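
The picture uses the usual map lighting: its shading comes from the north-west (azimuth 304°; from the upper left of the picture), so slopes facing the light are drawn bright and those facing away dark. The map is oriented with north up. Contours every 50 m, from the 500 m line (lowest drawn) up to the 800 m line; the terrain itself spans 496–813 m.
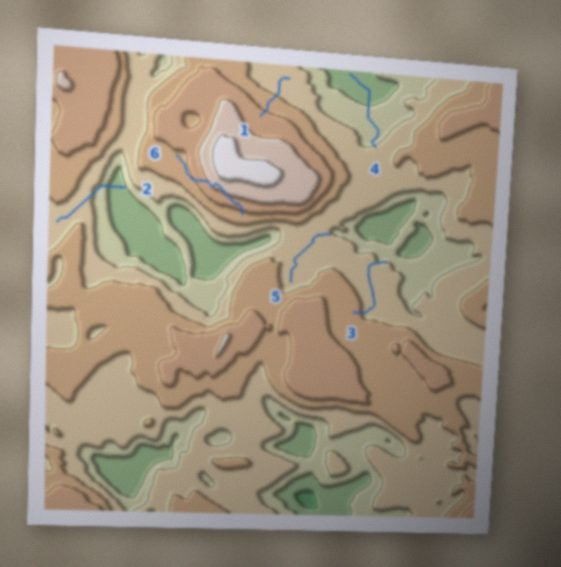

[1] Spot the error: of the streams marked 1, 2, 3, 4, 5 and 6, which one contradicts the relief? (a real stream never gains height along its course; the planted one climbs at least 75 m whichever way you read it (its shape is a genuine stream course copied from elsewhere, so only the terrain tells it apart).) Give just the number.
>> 6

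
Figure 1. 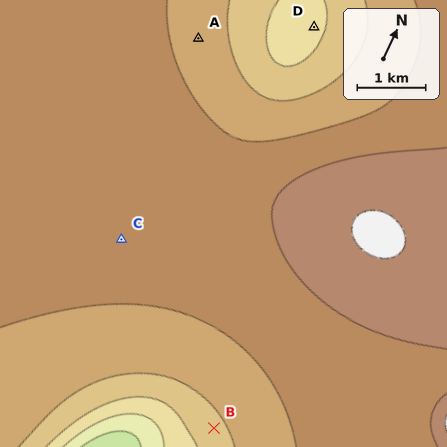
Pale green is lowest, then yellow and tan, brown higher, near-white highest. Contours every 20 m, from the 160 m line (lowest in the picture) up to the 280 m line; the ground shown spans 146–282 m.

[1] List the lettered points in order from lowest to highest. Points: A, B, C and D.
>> D B A C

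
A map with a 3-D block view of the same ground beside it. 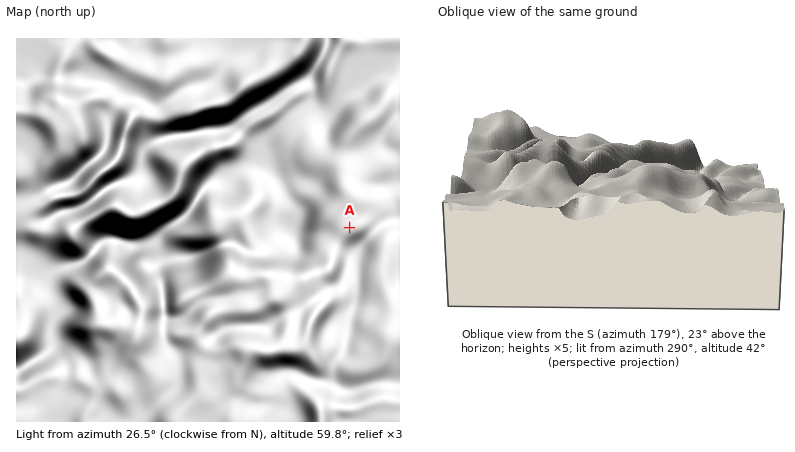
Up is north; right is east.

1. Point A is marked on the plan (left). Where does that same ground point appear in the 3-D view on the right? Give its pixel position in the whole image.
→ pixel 729 184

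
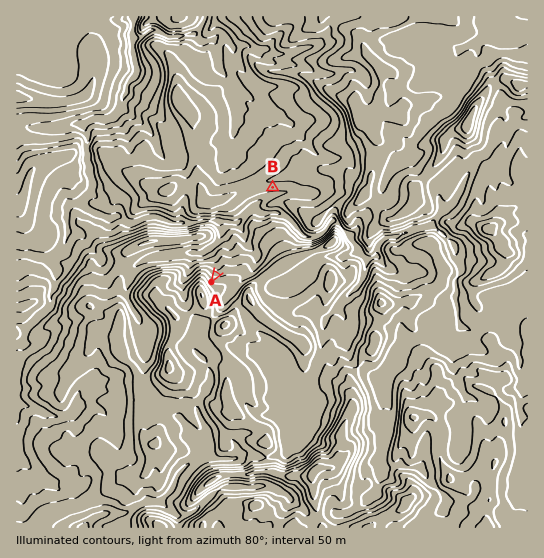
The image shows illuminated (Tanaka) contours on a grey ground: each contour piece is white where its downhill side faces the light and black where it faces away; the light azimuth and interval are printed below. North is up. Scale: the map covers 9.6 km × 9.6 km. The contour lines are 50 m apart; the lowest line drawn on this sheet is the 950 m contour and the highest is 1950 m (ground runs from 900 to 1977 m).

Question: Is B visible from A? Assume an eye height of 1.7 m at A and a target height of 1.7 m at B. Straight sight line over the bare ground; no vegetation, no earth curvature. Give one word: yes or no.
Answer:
yes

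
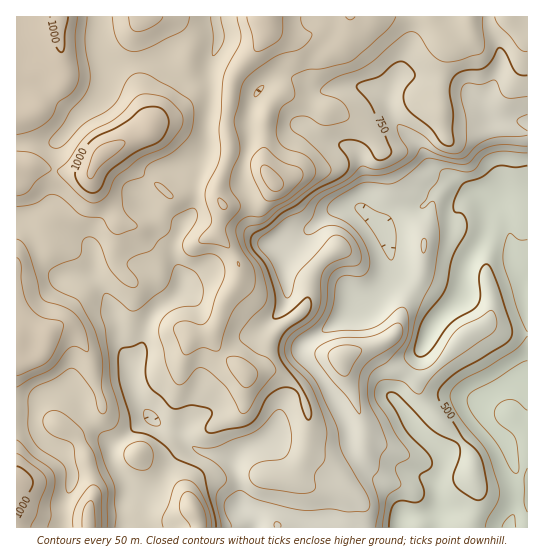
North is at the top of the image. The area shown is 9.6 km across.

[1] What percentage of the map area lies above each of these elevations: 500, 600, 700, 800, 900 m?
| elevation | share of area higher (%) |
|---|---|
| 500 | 90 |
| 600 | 78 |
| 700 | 65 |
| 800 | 45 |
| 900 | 16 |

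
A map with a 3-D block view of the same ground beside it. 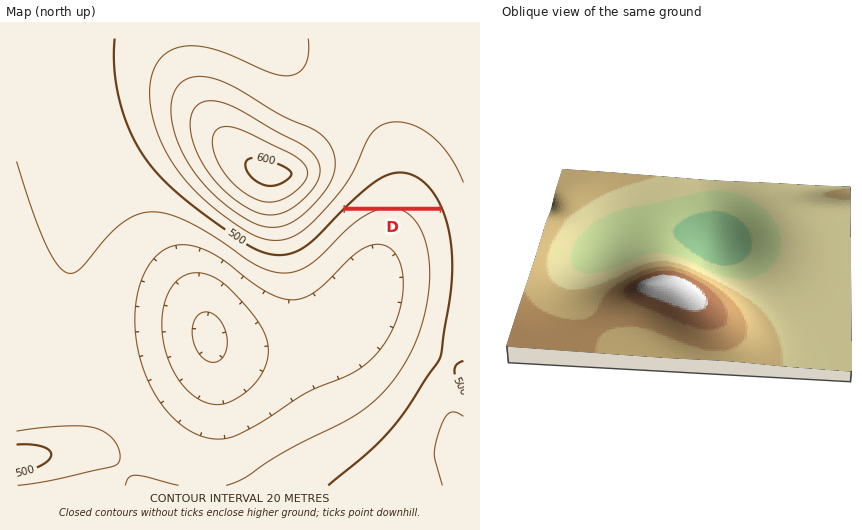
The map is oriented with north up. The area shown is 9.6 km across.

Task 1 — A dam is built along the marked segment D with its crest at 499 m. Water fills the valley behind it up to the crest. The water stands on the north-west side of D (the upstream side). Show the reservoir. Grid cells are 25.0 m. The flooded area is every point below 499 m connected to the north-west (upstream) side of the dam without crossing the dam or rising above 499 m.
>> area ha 92.1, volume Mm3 6.68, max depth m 18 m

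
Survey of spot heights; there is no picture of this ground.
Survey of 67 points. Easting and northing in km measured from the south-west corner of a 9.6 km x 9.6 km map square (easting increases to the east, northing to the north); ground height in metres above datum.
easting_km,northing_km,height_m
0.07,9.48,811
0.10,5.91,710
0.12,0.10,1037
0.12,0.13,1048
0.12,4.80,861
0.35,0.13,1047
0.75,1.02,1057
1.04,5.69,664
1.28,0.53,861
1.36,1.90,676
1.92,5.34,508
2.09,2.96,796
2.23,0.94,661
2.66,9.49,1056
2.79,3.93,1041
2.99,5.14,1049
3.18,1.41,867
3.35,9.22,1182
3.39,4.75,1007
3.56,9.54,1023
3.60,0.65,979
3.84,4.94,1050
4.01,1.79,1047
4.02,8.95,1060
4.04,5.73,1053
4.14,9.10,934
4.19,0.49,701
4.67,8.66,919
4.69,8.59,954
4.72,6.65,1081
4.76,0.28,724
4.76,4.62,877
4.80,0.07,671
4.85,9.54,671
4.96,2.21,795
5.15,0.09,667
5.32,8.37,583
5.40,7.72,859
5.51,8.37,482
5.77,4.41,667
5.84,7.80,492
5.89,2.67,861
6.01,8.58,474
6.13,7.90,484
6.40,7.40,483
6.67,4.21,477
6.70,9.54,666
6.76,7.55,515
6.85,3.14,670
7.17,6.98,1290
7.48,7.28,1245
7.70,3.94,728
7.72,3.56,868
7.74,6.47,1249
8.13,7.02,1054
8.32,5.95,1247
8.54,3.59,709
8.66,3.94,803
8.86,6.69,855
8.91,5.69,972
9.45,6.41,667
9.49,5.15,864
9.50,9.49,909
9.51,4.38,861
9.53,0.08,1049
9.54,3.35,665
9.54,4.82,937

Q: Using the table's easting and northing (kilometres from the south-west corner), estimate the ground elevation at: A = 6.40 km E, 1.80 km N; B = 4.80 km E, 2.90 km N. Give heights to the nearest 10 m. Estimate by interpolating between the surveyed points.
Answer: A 850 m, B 820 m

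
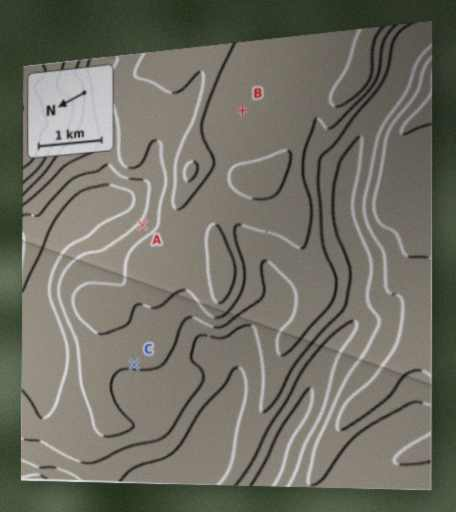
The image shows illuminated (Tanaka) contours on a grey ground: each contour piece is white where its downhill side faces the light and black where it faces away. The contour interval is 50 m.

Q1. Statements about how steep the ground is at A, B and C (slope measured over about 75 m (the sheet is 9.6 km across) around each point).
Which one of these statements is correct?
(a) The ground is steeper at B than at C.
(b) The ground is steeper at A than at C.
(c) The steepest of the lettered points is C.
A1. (b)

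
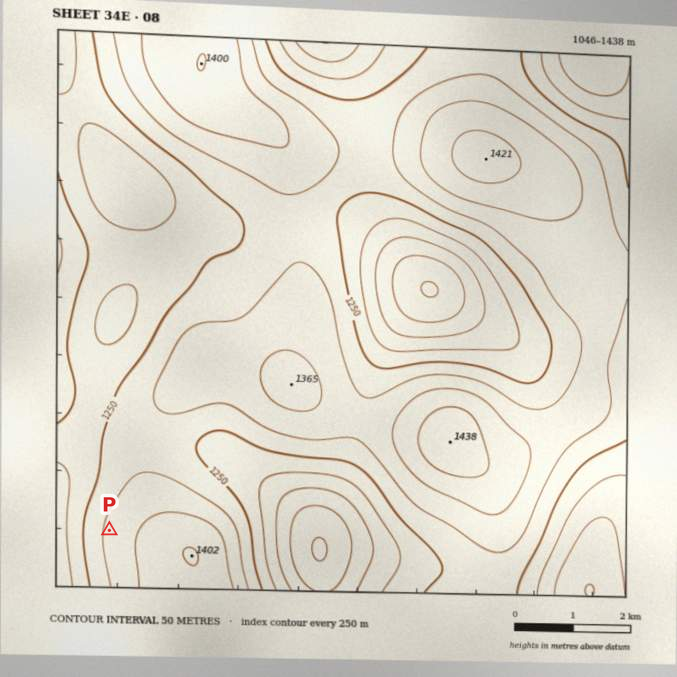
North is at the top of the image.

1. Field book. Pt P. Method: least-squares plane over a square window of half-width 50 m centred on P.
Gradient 6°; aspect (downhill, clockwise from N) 278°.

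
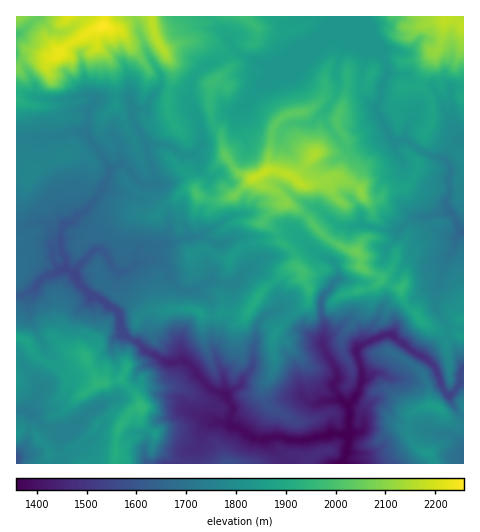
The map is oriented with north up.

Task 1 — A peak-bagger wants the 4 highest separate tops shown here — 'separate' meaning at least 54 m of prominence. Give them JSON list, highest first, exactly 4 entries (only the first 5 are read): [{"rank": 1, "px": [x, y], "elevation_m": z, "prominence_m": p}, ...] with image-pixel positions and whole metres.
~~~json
[{"rank": 1, "px": [103, 26], "elevation_m": 2258, "prominence_m": 900}, {"rank": 2, "px": [265, 172], "elevation_m": 2181, "prominence_m": 288}, {"rank": 3, "px": [356, 251], "elevation_m": 2060, "prominence_m": 63}, {"rank": 4, "px": [302, 271], "elevation_m": 1985, "prominence_m": 64}]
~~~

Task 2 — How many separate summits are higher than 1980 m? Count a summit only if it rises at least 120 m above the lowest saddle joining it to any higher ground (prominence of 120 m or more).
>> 2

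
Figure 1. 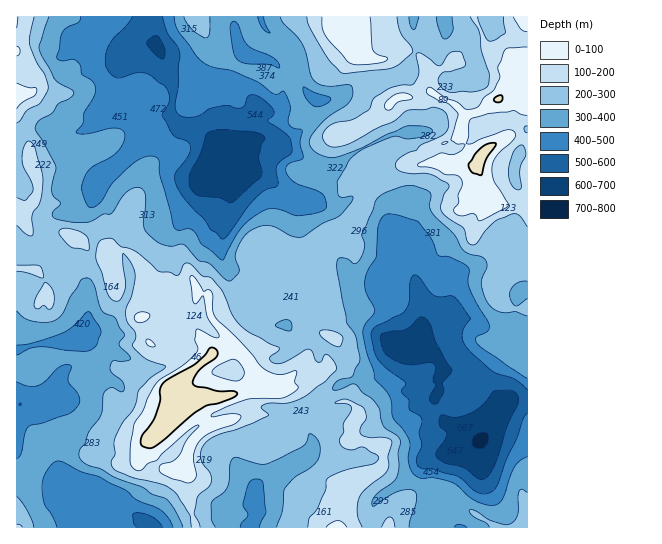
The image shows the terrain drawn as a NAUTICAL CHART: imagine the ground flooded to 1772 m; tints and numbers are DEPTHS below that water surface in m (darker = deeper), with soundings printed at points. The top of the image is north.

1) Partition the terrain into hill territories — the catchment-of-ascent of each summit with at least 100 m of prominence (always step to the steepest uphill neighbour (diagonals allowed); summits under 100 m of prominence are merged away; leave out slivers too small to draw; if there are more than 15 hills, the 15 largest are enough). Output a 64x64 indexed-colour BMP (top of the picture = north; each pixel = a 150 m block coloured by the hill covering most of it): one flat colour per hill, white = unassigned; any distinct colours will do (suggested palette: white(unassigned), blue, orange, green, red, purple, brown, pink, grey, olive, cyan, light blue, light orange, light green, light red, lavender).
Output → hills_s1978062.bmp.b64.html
<image width="64" height="64" href="data:image/bmp;base64,Qk12CAAAAAAAAHYAAAAoAAAAQAAAAEAAAAABAAQAAAAAAAAIAAATCwAAEwsAABAAAAAAAAAA////ALR3HwAOf/8ALKAsACgn1gC9Z5QAS1aMAMJ34wB/f38AIr28AM++FwDox64AeLv/AIrfmACWmP8A1bDFAKqqqqoRERERERERERERETMzMzMzMzMzMzMRERmZmZmZqqqqqhERERERERERERERMzMzMzMzMzMzMzERGZmZmZmqqqqhEREREREREREREREzMzMzMzMzMzMzMREZmZmZmaqqoRERERERERERERERETMzMzMzMzMzMzMxERmZmZmZqqqhERERERERERERERERMzMzMzMzMzMzMzEREZmZmZmqqqEREREREREREREREREzMzMzMzMzMzMzMRERGZmZmaqqoREREREREREREREREREzMzMzMzMzMzMxERERmZmZqqqhEREREREREREREREREREzMzMzMzMzMzERERGZmZmqqqEREREREREREREREREREREzMzMzMzMzMxEREZmZmaqqoRERERERERERERERERERERMzMzMzMzMzMzERmZmZqqqhEREREREREREREREREREREzMzMzMzMzMzMzGZmZmqqqERERERERERERERERERERETMzMzMzMzMzMzMRmZmaqqoRERERERERERERERERERETMzMzMzMzMzMzEREZmZqqoRERERERERERERERERERETMzMzMzMzMzMzERERmZmqqhERERERERERERERERERERMzMzMzMzMzMzEREREZmRERERERERERERERERERERERETMzMzMzMzMzMRERERGZERERERERERERERERERERERERETMzMzMzMzMRERERERERERERERERERERERERERERERERETMzMzMzMzERERERERERERERERERERERERERERERERERETMzMzMzMREREREREREREREREREREREREREREREREREREREzMzMxERERERERERERERERERERERERERERERERERERERMzMzERERERERERERERERERERERERERERERERERERERETMzERERERERQRERERERERERERERERERERERERERERERMRERERERERFEREREEREREREREREREREREREREREREREREREREREREURERERBERERERERERERERERERERERERERERERERESIRREREREERERERERERERERERERERERERERERIiEREiIhFEREREQREREREREREREREREREREREREREREiIiIiIiEURERERBERERERERERERERERERERERERERESIiIiIiIRREREREERERERERERERERERERERERERERERIiIiIiIiFEREREQRERERERERERERERERERERERERERIiIiIiIiIURERERBEREREREREREREREREREREREREREiIiIiIiIiRERERBERERERERERERERERERERERERERESIiIiIiIiJERERBERERERERERERERERERERERERERERIiIiIiIiIkRERBERERERERERERERERERERERERERERIiIiIiIiIiRERBEREREREREREREREREREREREREREREiIiIiIiIiJEREERERERERERERERERERERERERERERESIiIiIiIiIkREERERERERERERERERERERERERERERESIiIiIiIiIiREQRERERERERERERERERERERERESIiIhEiIiIiIiIiJERBERERERERERERERERERERERESIiIiERIiIiIiIiIkREREQRERERERERERERERERERERIiIiIRESIiIiIiIiREREREERERERERERERERERERESIiIiIhERIiIiIiIiJERERERBERERERERERERERERESIiIiIiIRIiIiIiIiIkREREREERERERERERERERERERIiIiIiIiIiIiIiIiIiREREREQRERERERERERERERERESIiIiIiIiIiIiIiIiJEREREREERERERERERERERERERIiIiIiIiIiIiIiIiIkREREREERERERERERERERERERIiIiIiIiIiIiIiIiIiREREREQRERERERERERERERESIiIiIiIiIiIiIiIiIiJERERERBEREREREREREREREiIiIiIiIiIiIiJiIiIiIkRERERBERERERERERgRERERIiIiIiIiIiIiImZiIiIiRERVVUERERERERERGIERERESIiIiIiIiIiImZmYiIiJVVVVVVRERERERERGIgREREREiIiIiIiIiJmZmZmYiJlVVVVVVVREREREREYgRERERERIiIiIiIiImZmZmZmZmVVVVVVVVUREREREYiIEREREREiIiIiIiIiZmZmZmZmZVVVVVVVVRERERiIiIgRERERERIiIiIiIiJmZmZmZmZlVVVVVVVVERERGIiIiBEREREXd3ciIiIiJmZmZmZmZmVVVVVVVVUREREYiIiIERERERd3d3ciIiImZmZmZmZmZVVVVVVVVREREYiIiIgRERERd3d3d3d3ImZmYiImZmZlVVVVVVVVERERiIiIiBERERF3d3d3d3d3ZmYiIiZmZmVVVVVVVVURERiIiIiIgREREXd3d3d3d3dmZiIiJmZmZVVVVVVVVVERGIiIiIiBERERd3d3d3d3d3ZmIiJmZmZlVVVVVVVVVVWIiIiIiIERERd3d3d3d3d3dmYiImZmZmVVVVVVVVVVVYiIiIiIgREXd3d3d3d3d3d2ZiIiZmZiJVVVVVVVVVVViIiIiIgREXd3d3d3d3d3d3ZmYiImYiIlVVVVVVVVVVWIiIiIiBERd3d3d3d3d3d3dmZiIiIiIi"/>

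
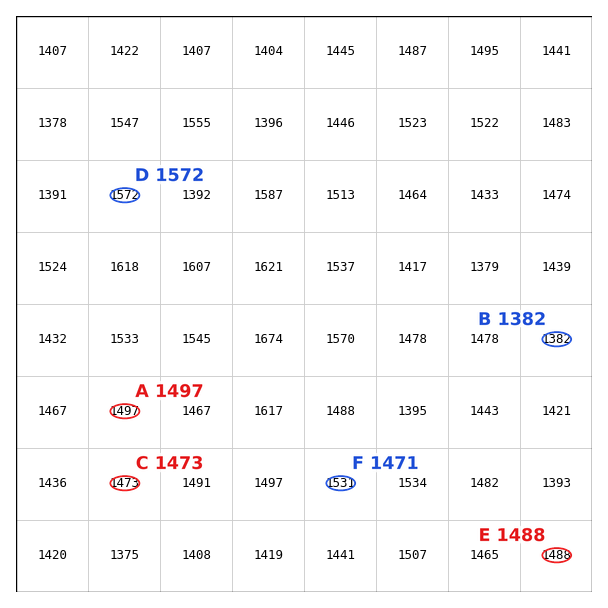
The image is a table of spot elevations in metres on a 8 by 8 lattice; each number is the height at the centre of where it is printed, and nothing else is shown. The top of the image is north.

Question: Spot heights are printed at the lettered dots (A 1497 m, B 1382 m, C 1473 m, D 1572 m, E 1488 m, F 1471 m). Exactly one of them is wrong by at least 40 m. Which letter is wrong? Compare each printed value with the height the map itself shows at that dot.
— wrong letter F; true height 1531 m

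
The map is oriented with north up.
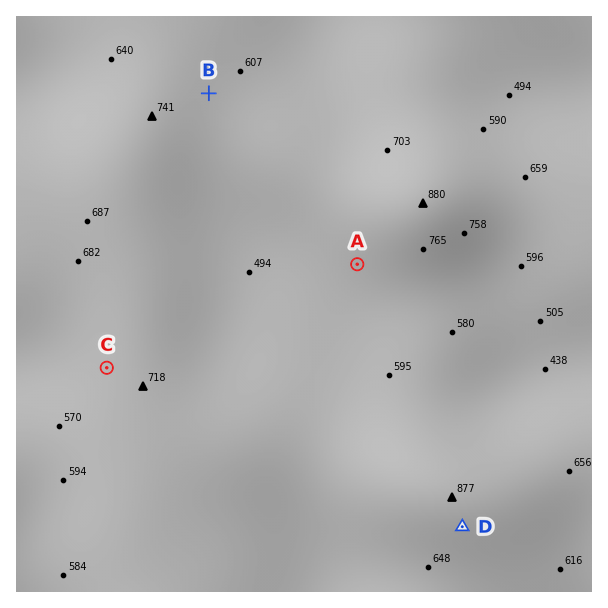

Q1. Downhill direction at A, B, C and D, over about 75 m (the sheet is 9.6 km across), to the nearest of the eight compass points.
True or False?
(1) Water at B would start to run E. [True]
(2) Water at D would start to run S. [True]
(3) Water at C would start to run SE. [False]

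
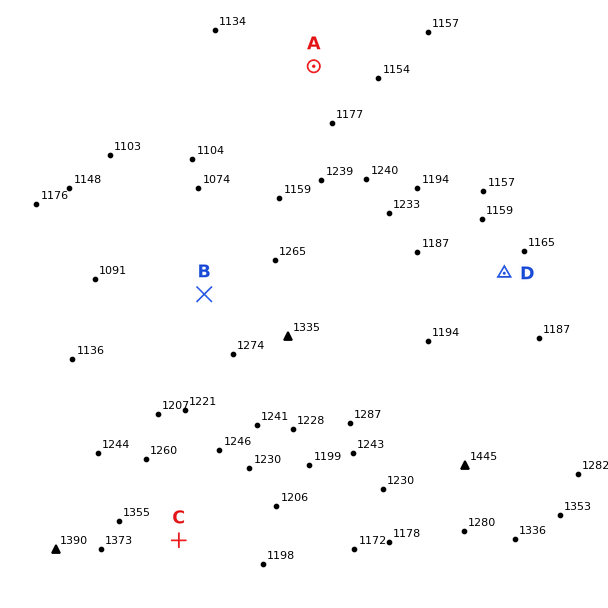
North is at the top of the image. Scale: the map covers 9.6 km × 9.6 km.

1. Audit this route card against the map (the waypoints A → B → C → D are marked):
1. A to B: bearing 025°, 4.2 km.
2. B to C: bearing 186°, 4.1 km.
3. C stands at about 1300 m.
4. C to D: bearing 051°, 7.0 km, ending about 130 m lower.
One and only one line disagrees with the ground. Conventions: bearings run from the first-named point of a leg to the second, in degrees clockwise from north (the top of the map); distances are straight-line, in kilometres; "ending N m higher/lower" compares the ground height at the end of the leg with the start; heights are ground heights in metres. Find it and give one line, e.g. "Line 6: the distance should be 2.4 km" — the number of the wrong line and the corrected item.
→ Line 1: the bearing should be 206°.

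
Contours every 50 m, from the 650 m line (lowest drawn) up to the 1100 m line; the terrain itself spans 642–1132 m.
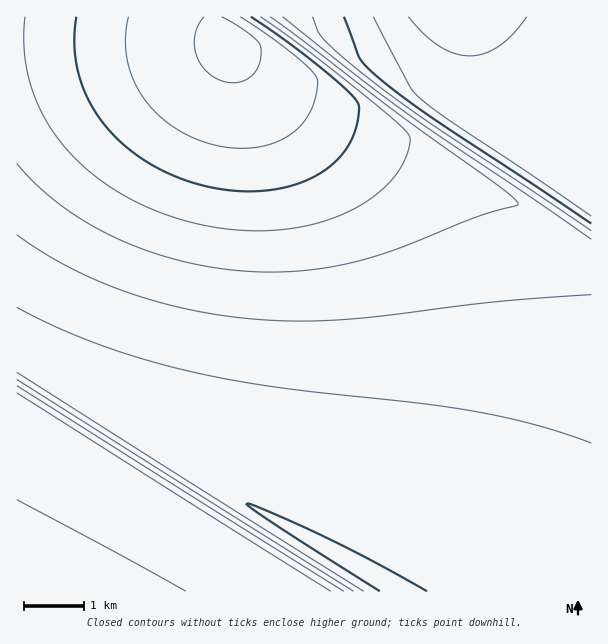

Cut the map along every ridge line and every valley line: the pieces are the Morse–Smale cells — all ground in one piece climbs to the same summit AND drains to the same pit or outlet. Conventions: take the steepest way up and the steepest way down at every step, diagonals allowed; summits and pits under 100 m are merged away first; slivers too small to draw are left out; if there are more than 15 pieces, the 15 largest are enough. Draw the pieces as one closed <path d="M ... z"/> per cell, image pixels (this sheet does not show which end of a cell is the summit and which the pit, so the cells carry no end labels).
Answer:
<path d="M77 37l-61 1 0 322 340 210 33 22 202 0 1-341-109-67-36-20-27-10-66-20-51-24-45-31-22-22-8-13-33-4z"/><path d="M591 16l-574 0-1 20 179 4 33 4 8 13 22 22 45 31 51 24 66 20 27 10 36 20 108 66z"/><path d="M17 404l0 188 297-1z"/><path d="M17 361l-1 43 2 2 297 186 73-1-76-49z"/>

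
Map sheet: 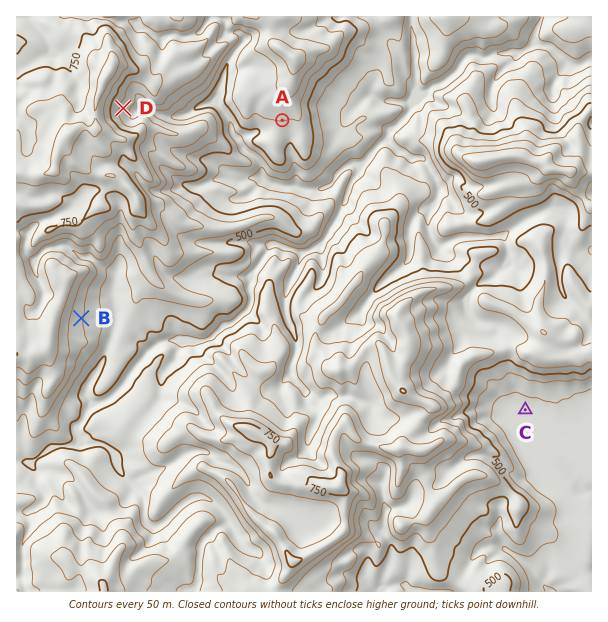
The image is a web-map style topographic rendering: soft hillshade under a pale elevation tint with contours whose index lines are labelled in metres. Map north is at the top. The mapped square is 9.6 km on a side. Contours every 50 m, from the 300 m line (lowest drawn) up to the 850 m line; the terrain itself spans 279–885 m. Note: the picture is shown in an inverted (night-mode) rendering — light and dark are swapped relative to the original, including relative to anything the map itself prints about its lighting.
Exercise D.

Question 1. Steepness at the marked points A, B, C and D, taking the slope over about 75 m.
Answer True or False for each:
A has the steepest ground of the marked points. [False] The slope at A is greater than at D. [False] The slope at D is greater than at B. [True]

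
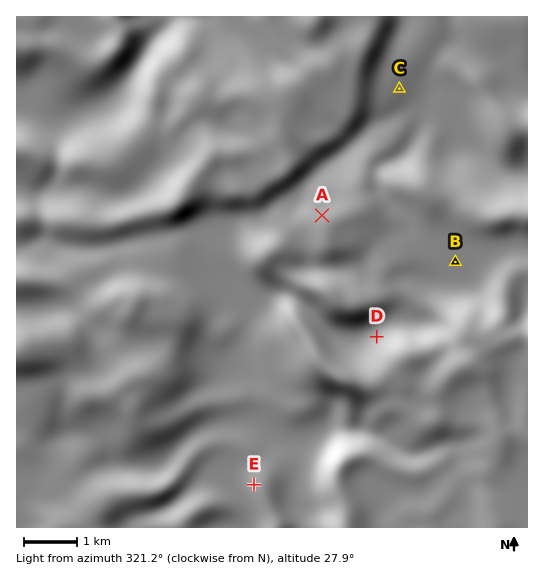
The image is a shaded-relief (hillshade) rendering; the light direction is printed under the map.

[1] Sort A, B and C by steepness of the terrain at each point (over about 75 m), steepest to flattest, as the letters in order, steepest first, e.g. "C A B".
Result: A C B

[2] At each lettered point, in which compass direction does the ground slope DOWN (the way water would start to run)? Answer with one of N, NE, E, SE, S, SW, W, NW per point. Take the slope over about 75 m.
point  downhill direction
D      NW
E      W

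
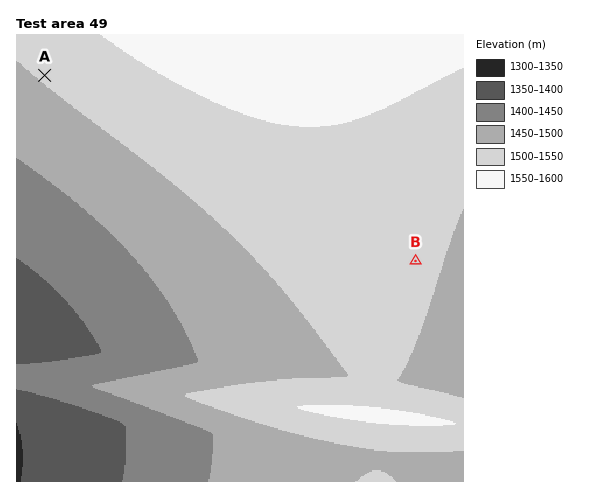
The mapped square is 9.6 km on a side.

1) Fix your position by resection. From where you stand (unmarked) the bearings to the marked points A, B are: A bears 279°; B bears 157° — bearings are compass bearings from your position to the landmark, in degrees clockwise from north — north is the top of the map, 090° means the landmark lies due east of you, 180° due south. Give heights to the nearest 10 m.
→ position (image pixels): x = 358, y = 125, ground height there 1550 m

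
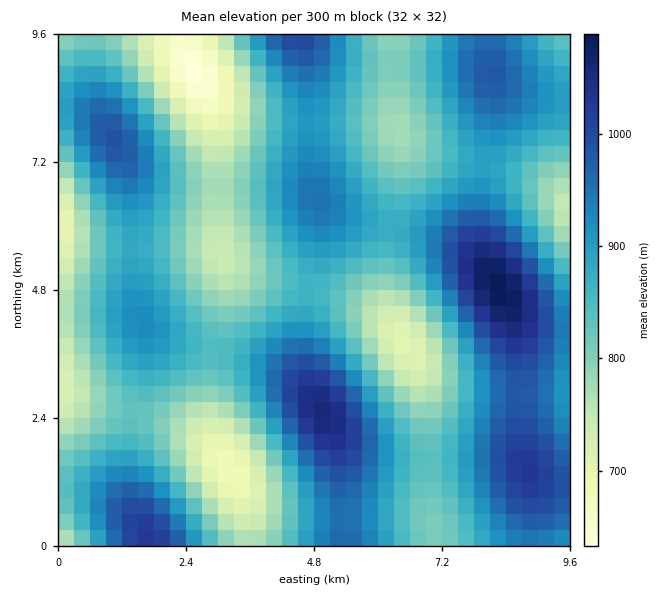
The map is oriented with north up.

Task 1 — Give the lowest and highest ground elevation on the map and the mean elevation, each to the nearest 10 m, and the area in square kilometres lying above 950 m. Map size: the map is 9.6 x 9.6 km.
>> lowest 630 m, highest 1090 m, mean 870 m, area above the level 18.1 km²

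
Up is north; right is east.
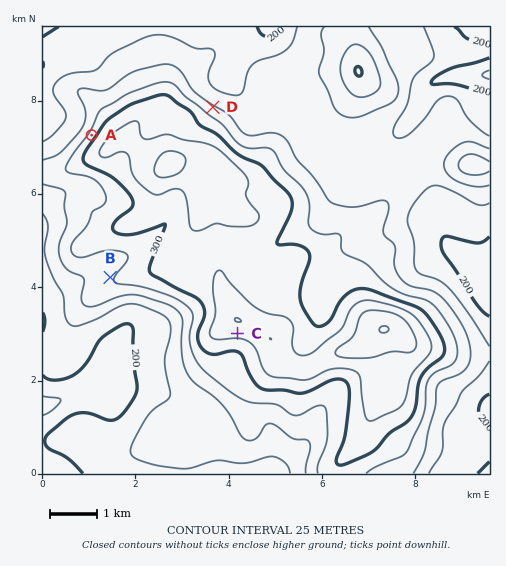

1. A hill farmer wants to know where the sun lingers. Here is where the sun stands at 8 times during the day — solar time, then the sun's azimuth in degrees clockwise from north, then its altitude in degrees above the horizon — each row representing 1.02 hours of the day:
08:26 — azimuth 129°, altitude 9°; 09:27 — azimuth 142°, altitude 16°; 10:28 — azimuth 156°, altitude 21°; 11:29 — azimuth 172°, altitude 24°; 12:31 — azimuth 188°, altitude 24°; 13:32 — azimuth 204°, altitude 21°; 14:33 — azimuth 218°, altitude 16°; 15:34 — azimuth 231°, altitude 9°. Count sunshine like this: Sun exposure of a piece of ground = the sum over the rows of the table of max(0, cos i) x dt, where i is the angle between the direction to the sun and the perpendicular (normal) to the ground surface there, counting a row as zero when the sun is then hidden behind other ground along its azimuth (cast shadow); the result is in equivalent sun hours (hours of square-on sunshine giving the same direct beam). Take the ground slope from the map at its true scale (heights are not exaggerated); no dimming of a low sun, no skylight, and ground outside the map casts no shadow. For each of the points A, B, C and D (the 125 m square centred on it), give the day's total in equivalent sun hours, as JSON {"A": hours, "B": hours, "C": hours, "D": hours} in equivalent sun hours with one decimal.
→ {"A": 1.9, "B": 2.3, "C": 3.0, "D": 1.8}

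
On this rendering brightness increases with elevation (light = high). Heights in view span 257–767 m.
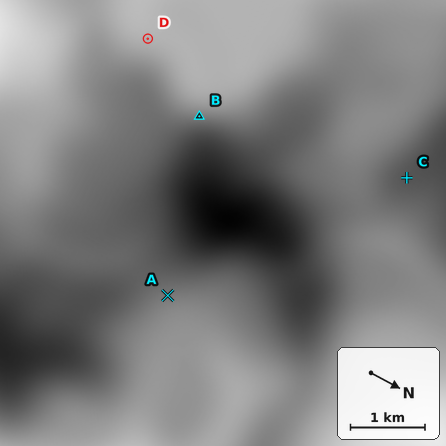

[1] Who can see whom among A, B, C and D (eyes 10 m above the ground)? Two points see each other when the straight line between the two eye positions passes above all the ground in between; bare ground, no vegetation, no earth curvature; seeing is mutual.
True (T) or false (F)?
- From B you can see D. F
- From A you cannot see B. F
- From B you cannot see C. T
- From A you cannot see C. T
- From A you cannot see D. F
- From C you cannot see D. T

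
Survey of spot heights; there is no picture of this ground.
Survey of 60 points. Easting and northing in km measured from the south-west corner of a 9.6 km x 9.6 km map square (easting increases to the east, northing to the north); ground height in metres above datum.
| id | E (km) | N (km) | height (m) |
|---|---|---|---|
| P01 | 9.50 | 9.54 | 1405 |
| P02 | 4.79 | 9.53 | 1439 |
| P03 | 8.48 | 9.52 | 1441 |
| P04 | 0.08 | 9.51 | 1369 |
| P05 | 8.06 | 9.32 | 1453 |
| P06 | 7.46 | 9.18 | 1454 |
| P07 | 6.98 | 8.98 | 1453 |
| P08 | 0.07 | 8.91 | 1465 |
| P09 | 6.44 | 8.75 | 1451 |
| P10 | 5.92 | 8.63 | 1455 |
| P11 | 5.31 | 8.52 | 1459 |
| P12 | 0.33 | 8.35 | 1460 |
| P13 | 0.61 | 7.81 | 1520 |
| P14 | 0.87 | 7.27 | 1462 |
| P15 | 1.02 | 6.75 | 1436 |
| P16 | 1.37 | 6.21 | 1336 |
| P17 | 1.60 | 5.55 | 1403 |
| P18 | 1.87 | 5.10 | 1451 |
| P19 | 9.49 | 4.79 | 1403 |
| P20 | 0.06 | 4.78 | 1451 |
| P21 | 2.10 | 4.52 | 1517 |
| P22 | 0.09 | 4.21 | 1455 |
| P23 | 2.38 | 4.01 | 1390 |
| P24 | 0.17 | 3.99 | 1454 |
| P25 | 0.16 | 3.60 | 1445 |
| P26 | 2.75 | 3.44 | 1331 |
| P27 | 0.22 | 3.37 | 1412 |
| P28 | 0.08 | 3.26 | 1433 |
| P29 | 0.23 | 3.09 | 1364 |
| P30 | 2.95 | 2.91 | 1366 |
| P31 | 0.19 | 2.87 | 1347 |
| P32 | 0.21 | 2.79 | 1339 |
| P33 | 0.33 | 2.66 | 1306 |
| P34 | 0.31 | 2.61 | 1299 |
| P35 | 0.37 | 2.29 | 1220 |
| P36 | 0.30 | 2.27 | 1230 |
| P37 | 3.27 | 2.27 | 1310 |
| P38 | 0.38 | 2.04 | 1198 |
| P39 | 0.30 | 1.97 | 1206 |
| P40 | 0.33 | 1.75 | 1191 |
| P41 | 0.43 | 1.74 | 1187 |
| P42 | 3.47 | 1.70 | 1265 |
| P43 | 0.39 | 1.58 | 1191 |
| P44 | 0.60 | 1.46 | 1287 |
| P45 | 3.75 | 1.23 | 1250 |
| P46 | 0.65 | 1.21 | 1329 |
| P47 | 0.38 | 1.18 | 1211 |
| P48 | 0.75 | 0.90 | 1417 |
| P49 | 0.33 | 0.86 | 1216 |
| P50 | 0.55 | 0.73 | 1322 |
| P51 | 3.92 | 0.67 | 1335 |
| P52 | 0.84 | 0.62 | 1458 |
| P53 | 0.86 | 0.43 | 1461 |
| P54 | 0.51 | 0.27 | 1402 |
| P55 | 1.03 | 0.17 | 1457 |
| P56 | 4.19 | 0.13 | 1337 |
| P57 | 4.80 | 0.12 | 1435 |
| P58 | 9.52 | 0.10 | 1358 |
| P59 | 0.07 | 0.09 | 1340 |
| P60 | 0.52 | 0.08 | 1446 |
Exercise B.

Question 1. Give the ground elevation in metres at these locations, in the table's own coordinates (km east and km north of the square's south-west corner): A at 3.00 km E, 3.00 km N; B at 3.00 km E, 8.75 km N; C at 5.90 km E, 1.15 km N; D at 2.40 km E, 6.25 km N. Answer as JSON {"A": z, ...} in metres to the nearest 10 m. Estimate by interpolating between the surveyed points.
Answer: {"A": 1360, "B": 1360, "C": 1330, "D": 1340}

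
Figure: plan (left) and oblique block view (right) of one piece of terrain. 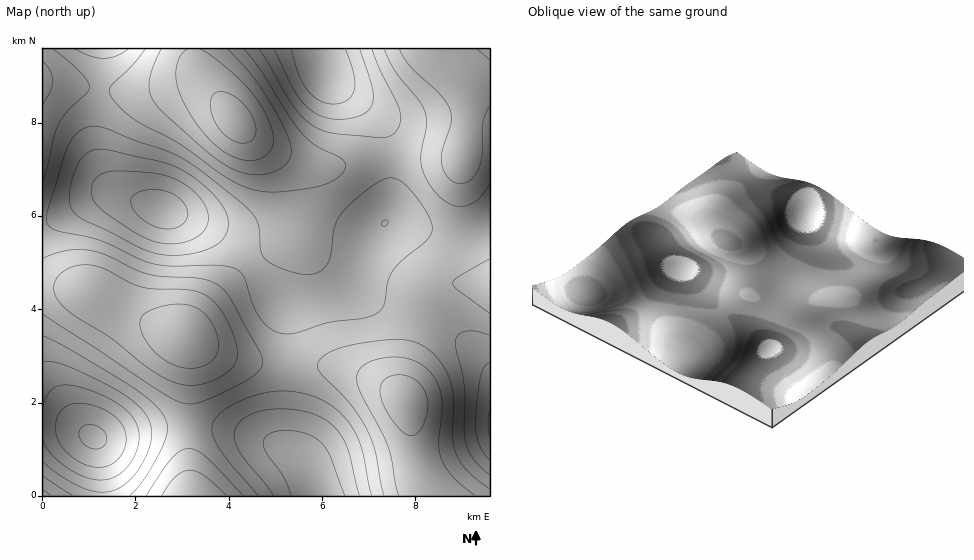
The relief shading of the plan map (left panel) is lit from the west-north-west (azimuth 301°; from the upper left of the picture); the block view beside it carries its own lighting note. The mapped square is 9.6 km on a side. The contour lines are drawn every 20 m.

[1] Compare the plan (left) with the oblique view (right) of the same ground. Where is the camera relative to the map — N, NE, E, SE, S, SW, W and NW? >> SE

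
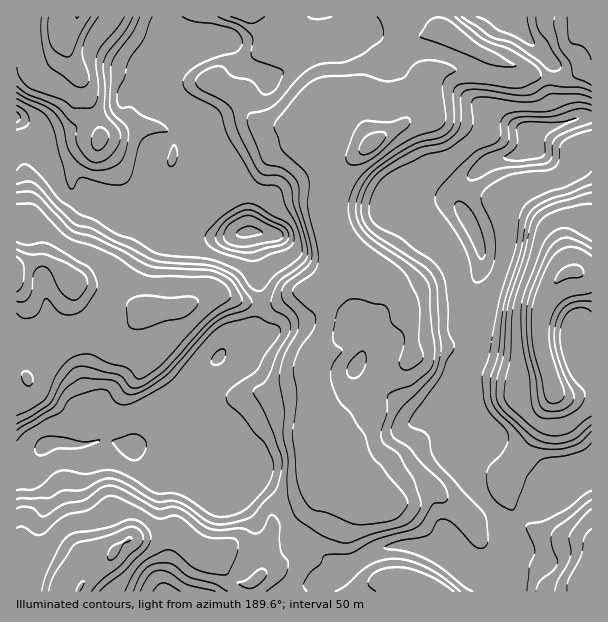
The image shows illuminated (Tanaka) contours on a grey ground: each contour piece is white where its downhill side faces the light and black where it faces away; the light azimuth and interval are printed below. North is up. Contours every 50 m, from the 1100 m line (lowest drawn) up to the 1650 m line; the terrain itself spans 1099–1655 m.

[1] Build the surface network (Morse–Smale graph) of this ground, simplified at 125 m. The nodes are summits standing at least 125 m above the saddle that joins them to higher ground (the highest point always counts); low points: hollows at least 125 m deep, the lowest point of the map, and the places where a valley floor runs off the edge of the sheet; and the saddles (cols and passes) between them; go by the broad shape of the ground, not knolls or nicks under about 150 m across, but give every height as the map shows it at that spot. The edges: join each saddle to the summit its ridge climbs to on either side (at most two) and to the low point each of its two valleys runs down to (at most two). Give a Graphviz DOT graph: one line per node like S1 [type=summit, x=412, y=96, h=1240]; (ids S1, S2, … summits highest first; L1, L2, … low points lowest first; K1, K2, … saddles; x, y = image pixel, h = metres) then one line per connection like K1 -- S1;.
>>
graph terrain {
  S1 [type=summit, x=248, y=233, h=1655];
  S2 [type=summit, x=531, y=135, h=1630];
  S3 [type=summit, x=165, y=591, h=1464];
  L1 [type=low, x=570, y=272, h=1099];
  L2 [type=low, x=17, y=275, h=1114];
  L3 [type=low, x=114, y=552, h=1144];
  L4 [type=low, x=77, y=17, h=1150];
  L5 [type=low, x=371, y=144, h=1166];
  L6 [type=low, x=588, y=569, h=1284];
  K1 [type=saddle, x=69, y=201, h=1455];
  K2 [type=saddle, x=516, y=516, h=1452];
  K3 [type=saddle, x=261, y=305, h=1423];
  K4 [type=saddle, x=287, y=518, h=1362];
  K5 [type=saddle, x=459, y=59, h=1312];
  K6 [type=saddle, x=231, y=579, h=1302];
  K1 -- S1;
  K1 -- L2;
  K1 -- L4;
  K2 -- S2;
  K2 -- L1;
  K2 -- L6;
  K3 -- S1;
  K3 -- L2;
  K3 -- L5;
  K4 -- S1;
  K4 -- S2;
  K4 -- L3;
  K4 -- L5;
  K5 -- S1;
  K5 -- S2;
  K5 -- L5;
  K6 -- S1;
  K6 -- S3;
  K6 -- L3;
}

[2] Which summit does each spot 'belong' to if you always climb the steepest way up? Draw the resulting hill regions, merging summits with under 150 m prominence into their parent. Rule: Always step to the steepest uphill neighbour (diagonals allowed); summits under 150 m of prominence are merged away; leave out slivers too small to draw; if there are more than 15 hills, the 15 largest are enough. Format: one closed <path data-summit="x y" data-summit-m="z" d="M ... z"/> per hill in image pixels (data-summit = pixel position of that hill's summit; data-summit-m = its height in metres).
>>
<path data-summit="248 231" data-summit-m="1655" d="M437 16l-421 1 1 575 60 0 9-16 21-16 18-19 6-3 33-6 13 0 21 18 14 4 18 24 9 5 10 1 10-6 3-6-2-20 8-12 4-15 30-15 12-12 5-7-3-56 17-8 27-20 20-41 10-4 14 0 5-3 1-5 0-25-6-18 2-6-4-14-13-17-29-20-11-11-9-15-4-24 2-22 12-21 27-22 27-15 17-16 3-7 0-24 4-4 9-3 31 0 6-7 4-12-34-20-5-7z"/><path data-summit="531 134" data-summit-m="1630" d="M591 16l-153 0 1 8 5 7 34 20-4 12-6 7-31 0-9 3-4 4 0 24-3 7-17 16-18 9-30 23-12 14-6 12-2 22 4 24 9 15 11 11 29 20 9 11 6 14 0 12 6 18 0 25-1 5-5 3-14 0-10 4-20 41-27 20-17 8 3 56-5 7-12 12-30 15-4 15-8 12 2 20-3 6-9 7 1 7 331-1 1-12 9-12 0-178-19 7-10 0-10-7-11-35-2-30 6-25 15-23 9-5 8 0 4 3 10-1z"/><path data-summit="167 591" data-summit-m="1464" d="M177 532l-22 2-30 7-18 19-21 16-8 15 172 0-1-7-6 0-12-6-19-24-14-4z"/>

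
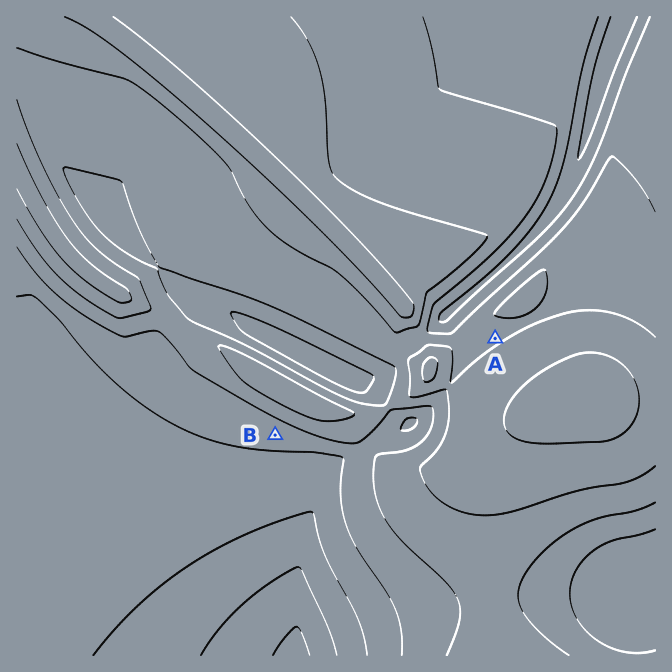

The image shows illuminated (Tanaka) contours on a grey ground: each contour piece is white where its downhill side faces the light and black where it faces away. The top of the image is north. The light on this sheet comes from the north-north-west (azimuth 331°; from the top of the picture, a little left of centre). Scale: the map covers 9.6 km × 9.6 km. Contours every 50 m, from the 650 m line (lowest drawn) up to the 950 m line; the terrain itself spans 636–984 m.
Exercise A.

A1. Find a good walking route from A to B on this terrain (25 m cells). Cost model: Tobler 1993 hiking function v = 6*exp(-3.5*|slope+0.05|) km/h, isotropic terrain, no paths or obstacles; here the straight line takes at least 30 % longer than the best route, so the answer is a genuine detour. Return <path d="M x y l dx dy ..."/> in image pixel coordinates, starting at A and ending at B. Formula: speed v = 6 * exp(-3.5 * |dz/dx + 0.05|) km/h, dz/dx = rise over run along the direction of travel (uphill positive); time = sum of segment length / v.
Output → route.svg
<path d="M495 338l-50 50-37 19-16 0-7 3-7 7-36 18-67 0"/>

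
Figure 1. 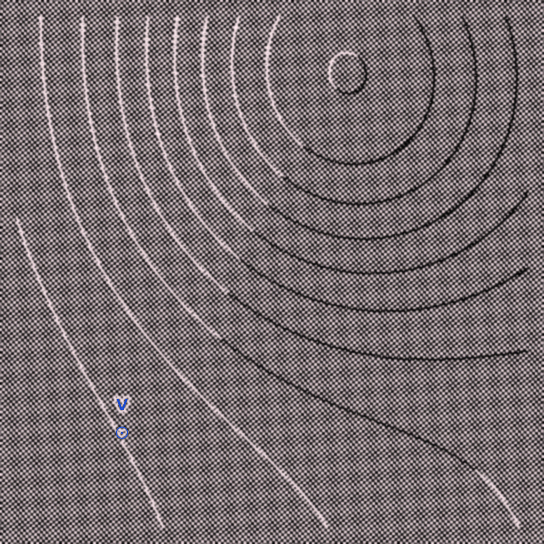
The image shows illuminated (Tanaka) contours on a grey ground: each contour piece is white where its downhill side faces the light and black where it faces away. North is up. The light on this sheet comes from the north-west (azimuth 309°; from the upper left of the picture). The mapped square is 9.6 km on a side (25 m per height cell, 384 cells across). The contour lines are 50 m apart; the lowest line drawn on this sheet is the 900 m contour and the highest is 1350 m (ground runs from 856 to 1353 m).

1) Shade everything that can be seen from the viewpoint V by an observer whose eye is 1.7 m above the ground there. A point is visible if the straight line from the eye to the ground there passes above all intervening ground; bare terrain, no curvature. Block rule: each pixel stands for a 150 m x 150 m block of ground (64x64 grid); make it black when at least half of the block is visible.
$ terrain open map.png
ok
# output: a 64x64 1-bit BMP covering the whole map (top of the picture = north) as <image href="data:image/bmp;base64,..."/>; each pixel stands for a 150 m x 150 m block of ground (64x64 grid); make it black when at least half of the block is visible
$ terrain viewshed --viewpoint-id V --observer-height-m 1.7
<image width="64" height="64" href="data:image/bmp;base64,Qk0+AgAAAAAAAD4AAAAoAAAAQAAAAEAAAAABAAEAAAAAAAACAAATCwAAEwsAAAIAAAAAAAAA////AAAAAAD////4AAAAAP///+AAAAAA////wAAAAAD///+AAAAAAP///wAAAAAA///+AAAAAAD///wAAAAAAP///AAAAAAA///+AAAAAAD///8AAAAAAP///8AAAAAA////8AAAAAD////8AAAAAP////8AAAAA/////4AAAAD/////4AAAAP/////wAAAA//////gAAAD//////AAAAIP////+AAAAAf////8AAAAB/////wAAAAH/////gAAAAf////+AAAAB/////8AAAAH/////wAAAAf/////gAAAB/////+AAAAH/////4AAAAf/////gAAAB/////+AAAAH/////4AAAAf/////gAAAB/////+AAAAH/////4AAAAP/////gAAAA/////+AAAAD/////4AAAAH/////AAAAAf////8AAAAB/////wAAAAD////+AAAAAP////4AAAAAf////AAAAAA////4AAAAAD////gAAAAAH///8AAAAAAP///gAAAAAAf//4AAAAAAAf//AAAAAAAA//wAAAAAAAAf8AAAAAAAAAAAAAAAAAAAAAAAAAAAAAAAAAAAAAAAAAAAAAAAAAAAAAAAAAAAAAAAAAAAAAAAAAAAAAAAAAAAAAAAAAAAAAAAAAAAAAAAAAAAAAAAAAAAAAAAAAAAAAAAAAAAAAA=="/>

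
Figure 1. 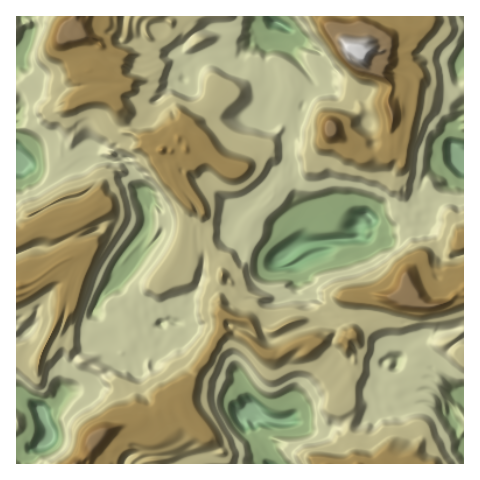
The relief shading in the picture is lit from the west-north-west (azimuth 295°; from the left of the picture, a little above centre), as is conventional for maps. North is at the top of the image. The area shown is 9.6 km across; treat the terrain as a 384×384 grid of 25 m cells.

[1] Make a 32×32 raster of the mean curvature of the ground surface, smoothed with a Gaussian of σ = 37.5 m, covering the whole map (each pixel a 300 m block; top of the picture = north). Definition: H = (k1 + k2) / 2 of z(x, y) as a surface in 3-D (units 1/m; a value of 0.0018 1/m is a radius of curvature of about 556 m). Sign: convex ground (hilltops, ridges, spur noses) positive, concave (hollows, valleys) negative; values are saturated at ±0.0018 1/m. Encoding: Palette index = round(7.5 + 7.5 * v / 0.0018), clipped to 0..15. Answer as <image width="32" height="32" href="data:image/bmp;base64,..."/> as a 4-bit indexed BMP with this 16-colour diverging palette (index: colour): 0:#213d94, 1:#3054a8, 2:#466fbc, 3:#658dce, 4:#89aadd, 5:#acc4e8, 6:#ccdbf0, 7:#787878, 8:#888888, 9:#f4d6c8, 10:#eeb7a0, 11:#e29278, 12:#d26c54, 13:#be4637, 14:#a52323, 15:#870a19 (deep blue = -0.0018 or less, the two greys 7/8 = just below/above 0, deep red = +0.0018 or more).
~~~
<image width="32" height="32" href="data:image/bmp;base64,Qk12AgAAAAAAAHYAAAAoAAAAIAAAACAAAAABAAQAAAAAAAACAAATCwAAEwsAABAAAAAAAAAAlD0hAKhUMAC8b0YAzo1lAN2qiQDoxKwA8NvMAHh4eACIiIgAyNb0AKC37gB4kuIAVGzSADdGvgAjI6UAGQqHADh2qFdJlUXMhmr+Vqmp1pWAA69nmpiNuWechpdDpol1rAi994eInaZLdBgaVtutgZNbWKmIiKlwMGNX2mUyeCpwc6GFuJi2GRdWJsiWd3qFH4B2apa813Naw4aodoiHgr4rZ6cFdddxTJlriOOYh4d/YqlXd0xfQYv1pGXDY4cup7xneHhzasW7Ts8vdHh2+AXTWIeIeCP1hsMnW7p5MAW1fWOYeGY5/eV7yHQzI3d1glvg2oRFKvBrJ1WLqu7+7L0a1waO6jlHt7uXzsxrwmh4mMVTeqjR5rA2WHlWnYepq6iNYii4lnyDFldSVY2bIVA3roZDbIiUpoJkaZUF20+ruGS3ZWp5V41KioY6OyF9i5iae5DHK1eLNoeJIIp1p3momfpBOOxjaMU0eIV1d2RmbHypAI3SiGSJu2dmrzp3Y5RZp3b4YG6YV3lIaVlYaRLIYzNJl6rM6VWXVsq/RLFkx1WZq5eJkljSuXqGnEaQeUeVx5yojTu4lmX3tZfVa7TXaEkhi+OSNnc7+zDmtWJJj6V/V2pomUd4PJN59clnkqOZiVhHCoyXeHQKYZXVW9WGp4qnhlznV3iHVkjFqnQJaYh6COR1N4msSQn3tNhgGuYknHdwk3l1cpFv+sKGNxLP65NZi39qR7gIylf0p8mln9OGhViyNokAa/fXJ46a"/>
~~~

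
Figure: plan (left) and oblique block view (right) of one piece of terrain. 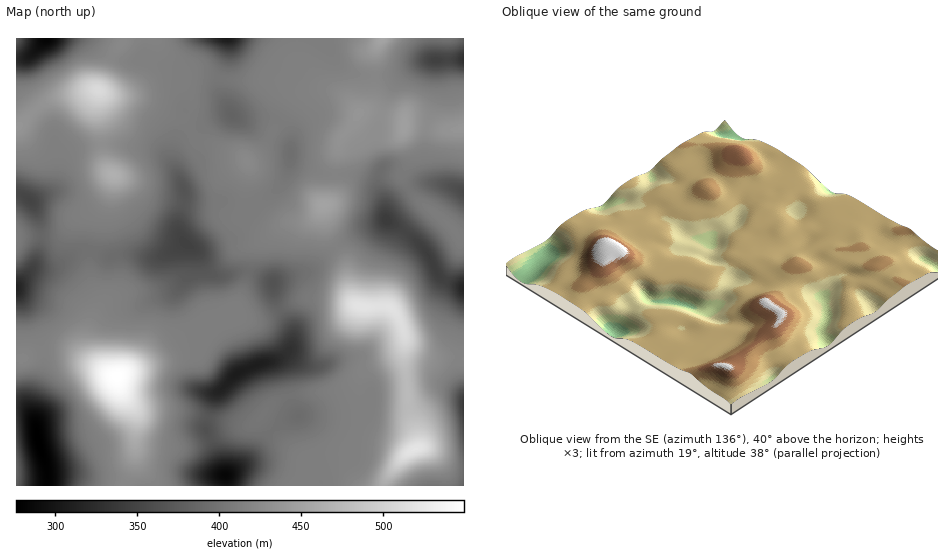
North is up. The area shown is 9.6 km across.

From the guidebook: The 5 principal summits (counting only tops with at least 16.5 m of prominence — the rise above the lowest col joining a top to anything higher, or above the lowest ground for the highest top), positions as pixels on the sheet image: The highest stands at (117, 376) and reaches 549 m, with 273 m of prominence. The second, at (414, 449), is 521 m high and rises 123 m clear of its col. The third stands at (362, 307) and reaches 519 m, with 45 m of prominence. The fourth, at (98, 90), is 510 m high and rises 102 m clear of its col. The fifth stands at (113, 175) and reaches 464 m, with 36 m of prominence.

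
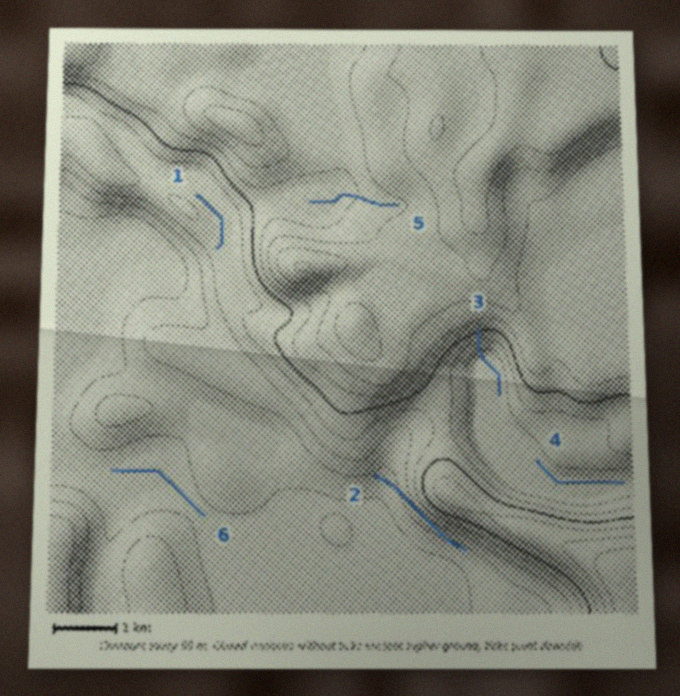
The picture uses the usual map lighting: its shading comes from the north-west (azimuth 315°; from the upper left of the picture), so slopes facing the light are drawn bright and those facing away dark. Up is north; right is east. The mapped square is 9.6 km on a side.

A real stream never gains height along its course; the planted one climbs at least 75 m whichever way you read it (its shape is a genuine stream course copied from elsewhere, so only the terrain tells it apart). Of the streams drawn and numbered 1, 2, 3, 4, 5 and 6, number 2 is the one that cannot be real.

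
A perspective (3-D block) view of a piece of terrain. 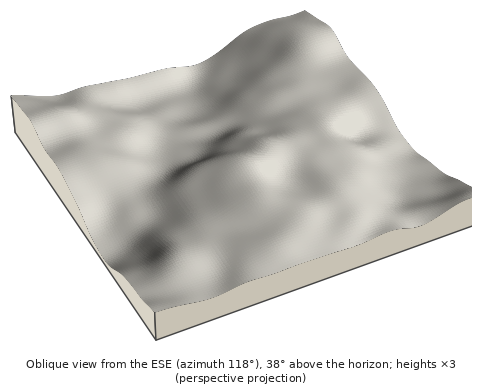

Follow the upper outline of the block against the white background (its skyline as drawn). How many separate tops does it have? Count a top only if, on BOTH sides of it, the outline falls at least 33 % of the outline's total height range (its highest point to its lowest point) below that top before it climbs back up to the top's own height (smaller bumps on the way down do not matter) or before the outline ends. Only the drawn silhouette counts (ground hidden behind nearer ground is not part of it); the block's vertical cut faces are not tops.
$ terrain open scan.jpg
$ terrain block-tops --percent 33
1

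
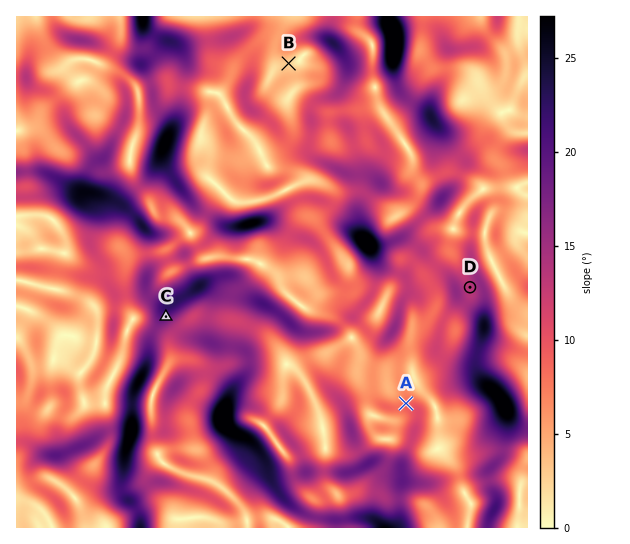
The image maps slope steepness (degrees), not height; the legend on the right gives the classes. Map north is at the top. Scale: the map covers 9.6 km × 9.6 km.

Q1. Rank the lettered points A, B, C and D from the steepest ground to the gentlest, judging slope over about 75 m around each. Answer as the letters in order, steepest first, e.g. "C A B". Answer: C D A B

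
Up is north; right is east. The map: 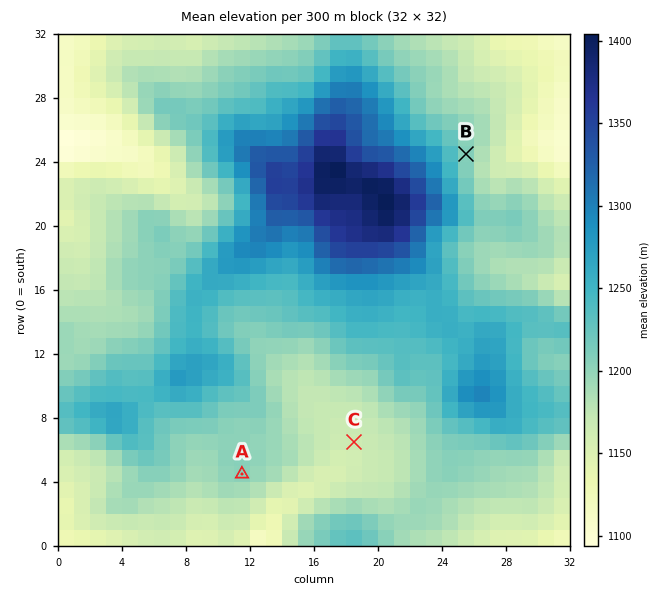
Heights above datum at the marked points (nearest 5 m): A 1205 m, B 1205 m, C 1165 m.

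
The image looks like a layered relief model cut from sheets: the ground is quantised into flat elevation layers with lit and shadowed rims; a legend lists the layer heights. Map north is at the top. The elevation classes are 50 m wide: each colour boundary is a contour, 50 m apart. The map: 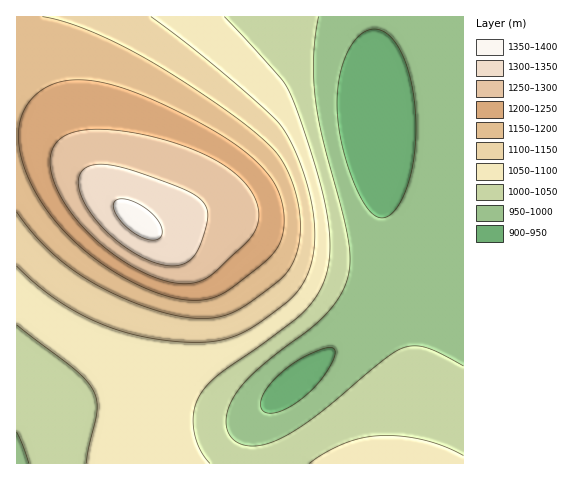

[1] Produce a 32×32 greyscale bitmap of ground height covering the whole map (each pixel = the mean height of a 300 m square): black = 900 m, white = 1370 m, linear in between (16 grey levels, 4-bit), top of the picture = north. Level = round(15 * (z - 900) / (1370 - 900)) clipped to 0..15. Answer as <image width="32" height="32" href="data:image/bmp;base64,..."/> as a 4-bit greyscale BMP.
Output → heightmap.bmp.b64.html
<image width="32" height="32" href="data:image/bmp;base64,Qk12AgAAAAAAAHYAAAAoAAAAIAAAACAAAAABAAQAAAAAAAACAAATCwAAEwsAABAAAAAAAAAAAAAAABEREQAiIiIAMzMzAERERABVVVUAZmZmAHd3dwCIiIgAmZmZAKqqqgC7u7sAzMzMAN3d3QDu7u4A////ADNEVVZmZlVERERVVVVVVVUzREVWZmZUQzM0RFVVVVVVNERFVWZlVEMiIzREVVVVRDRERVVVVVRDIiIzREREREREREVVVVVVQyIRIjRERERERERVVVVVVUQyERIjNERERERFVVVVZVVUQyERIjNEQzNEVVVWZmZmVUQyISIjMzMzRVVWZmZmZmZVQyIiIzMzM1VWZmZ3d3d3ZlQzIiIzMzNVZmd3d4iIiHdlRDIiIzMzVmZ3eIiZmZmHdlQzIiMzM2Z3eImaq7qpmIdlQzIjMzNneIiaq8zLuqmIdkMyIjMzd4iZq83d3LuqmHZUMiIzM3iJmrze7t3LuqmGVDIiMzOImqze7+7dzLuphlMiIiMziZq97v/u3dzLqYZDIiIjM4mrze7u7d3cy6l2QyESIjOavN3u7d3dzLupdUIhESIzmrzd3d3czMu6mHUyEREiM6q8zd3MzMy7qZdkMhERIjOqvMzMzMu7qpmHZDEQESIzqru7u7u7qqmYdlQhEAEiM6qru7u7qqmYh2ZTIQABIjOaqqqqqqmZiHZlQyEQASIzmqqqqqmZiHdmVUMhEBEiM5maqpmZiId2ZVVDIRERIjOZmZmZiId3ZlVUQyERESIzmZmZiIh3dmVVREMiERIjM4iIiIh3dmZVVERDMiEiIzOIiIh3d2ZlVUREQzIiIiMz"/>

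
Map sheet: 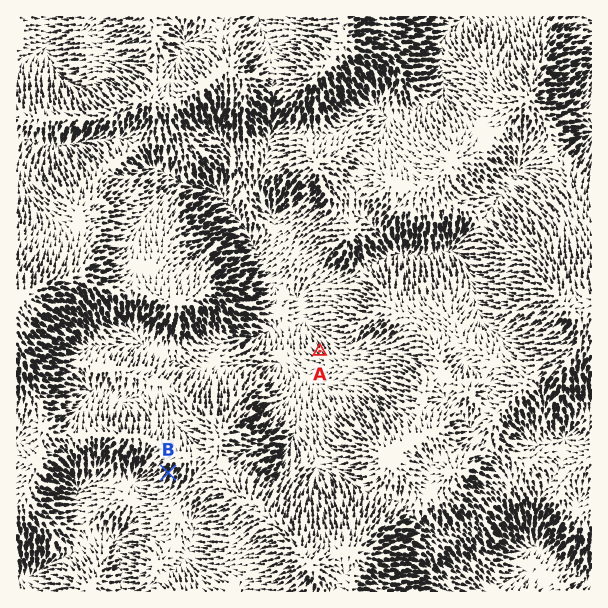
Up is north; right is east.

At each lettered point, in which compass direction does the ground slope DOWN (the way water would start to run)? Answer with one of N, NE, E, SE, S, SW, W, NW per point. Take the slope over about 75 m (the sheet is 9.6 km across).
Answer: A NW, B SW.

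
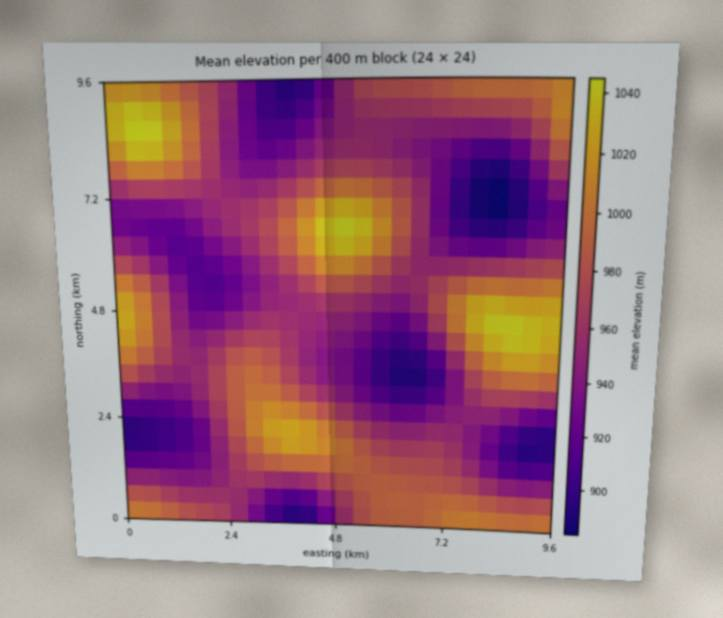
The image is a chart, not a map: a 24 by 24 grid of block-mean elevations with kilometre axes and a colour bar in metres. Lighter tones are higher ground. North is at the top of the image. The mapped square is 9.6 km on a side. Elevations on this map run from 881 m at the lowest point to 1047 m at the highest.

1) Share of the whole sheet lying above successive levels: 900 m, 95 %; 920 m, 85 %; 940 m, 70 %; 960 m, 48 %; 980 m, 32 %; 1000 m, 16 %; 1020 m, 7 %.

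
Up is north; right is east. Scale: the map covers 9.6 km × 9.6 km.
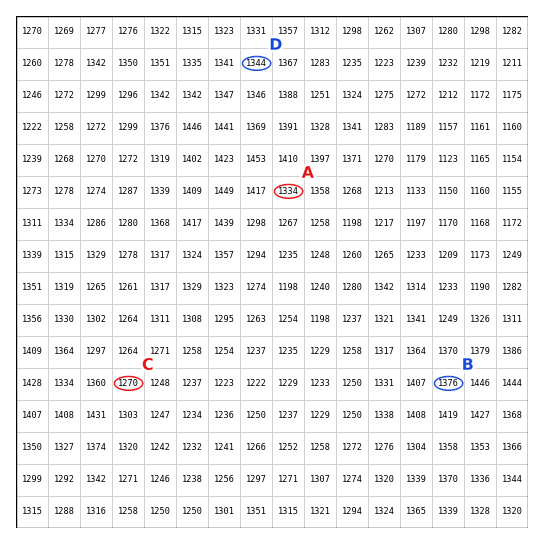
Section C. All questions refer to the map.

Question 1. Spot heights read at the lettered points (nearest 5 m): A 1335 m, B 1375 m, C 1270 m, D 1345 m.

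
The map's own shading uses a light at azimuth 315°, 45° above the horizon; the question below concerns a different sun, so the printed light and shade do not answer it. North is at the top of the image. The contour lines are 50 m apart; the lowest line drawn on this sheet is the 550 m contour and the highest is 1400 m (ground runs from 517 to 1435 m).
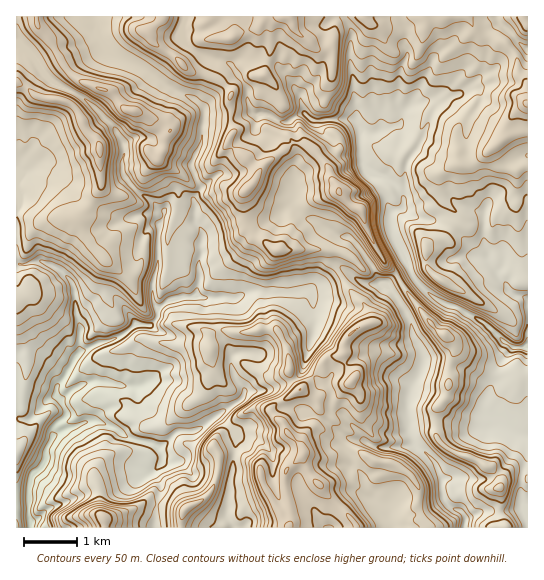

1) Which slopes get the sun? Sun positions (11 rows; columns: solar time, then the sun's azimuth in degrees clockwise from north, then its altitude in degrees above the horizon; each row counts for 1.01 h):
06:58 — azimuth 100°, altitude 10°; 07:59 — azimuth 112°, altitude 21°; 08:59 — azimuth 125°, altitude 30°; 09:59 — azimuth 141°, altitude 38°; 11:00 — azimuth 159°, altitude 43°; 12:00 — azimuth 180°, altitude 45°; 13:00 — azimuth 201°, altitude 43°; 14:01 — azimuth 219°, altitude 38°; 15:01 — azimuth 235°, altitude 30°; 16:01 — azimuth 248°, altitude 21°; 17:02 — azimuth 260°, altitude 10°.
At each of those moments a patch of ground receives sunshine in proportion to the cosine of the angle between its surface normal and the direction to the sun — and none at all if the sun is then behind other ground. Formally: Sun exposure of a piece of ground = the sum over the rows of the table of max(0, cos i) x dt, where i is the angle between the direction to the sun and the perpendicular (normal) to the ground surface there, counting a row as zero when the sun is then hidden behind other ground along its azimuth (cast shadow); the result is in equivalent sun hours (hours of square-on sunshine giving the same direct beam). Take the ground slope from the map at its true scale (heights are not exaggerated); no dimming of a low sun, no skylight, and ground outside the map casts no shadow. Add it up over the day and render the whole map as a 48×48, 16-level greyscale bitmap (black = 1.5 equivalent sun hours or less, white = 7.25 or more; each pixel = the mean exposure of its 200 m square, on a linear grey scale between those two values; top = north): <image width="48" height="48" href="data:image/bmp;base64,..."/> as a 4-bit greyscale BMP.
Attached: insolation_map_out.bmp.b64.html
<image width="48" height="48" href="data:image/bmp;base64,Qk32BAAAAAAAAHYAAAAoAAAAMAAAADAAAAABAAQAAAAAAIAEAAATCwAAEwsAABAAAAAAAAAAAAAAABEREQAiIiIAMzMzAERERABVVVUAZmZmAHd3dwCIiIgAmZmZAKqqqgC7u7sAzMzMAN3d3QDu7u4A////AHd73ty7qrqszLnLmamqvcpXmrumV3ZVWHijE1QjepmK7bqby6mazKVYmptzJaqZeGWJdBAAAYZSKrqazJqb3FWJqpqXjL3uunaGarl1ICRkEpmaupqs2Ymru7yYiZu8u4ZXd6mIhzRDJnmKuJu7Zomr3dlXiYiGmbpmmoiJmZUyipiJh3rZZnm93INXrN7GeMuHdlWKqqmqi7iGM2e7qau3MQNq3qMFSKyWVDRVVWmrl6Z1VrqneJgjVEatkQEkeYuoVFRCbO6lMjeZmrxnqqq7mIq5d3iImne7qVRc2qvNphS7q7Y2mrrbyZmZmqqqu8l9m+3KmIi93JR93FWIuqzbiZm8y7qru7t0jMy6mJmavdtBVIzMq93bqZhq3curu7vJpoqHeIh2i82mMBfbmt6qqZhnu7uqu7u7jJeKu5iHm8p7zLgnmqunaJl4qru6q7vNqN3dzMuqu8ituKw0upaJu6l2iby5qru8x5zMzM3bvMmod3hBjMda3cqHrdynZsvMy3WL3N7du7q6qqhCFKqqqImrzLmGEN3N28xza6d5mYvu/cZkNIzd3Im92mVWzd3d2o3ucQjduXlmm5ZWZTfe64rZMjNr293tyczMrdd1IBAAIyNWd2M2ZWmSASa9qc3MuczKzoUkVVZnUyV4iHdyFHggFr7IiKu7qMy77HunZ5mZh3iZqrtTJqQmvtdWapqpiM3e2one293dzLuqq6U1enN92Waaznh1bN/+q6e8ubze//7d3ant7EbIVnmaumM33u7bmre7qrze3///7c6J1jeWV4mrut7v/tuZqaeruave7f///shsY1e8yqq7u73+7cmauZermqvd2md3dlXKNFeby8vLu63u3LmJqoeqq6q8llZ5iKzXRGdWe8zMzLrMy7u5eZiam7u7mHeIrN7GZUJHm6q8y4d4mau827mbq93My6ms3u64hli7upqrzJh3d53u2p3Lrd3e27qs7+cViYirq8yqu6qYiZzIWO7M6aqb3Lqpq6lUd4m7vM3LzKmpmaumfO3ejIVVq6qqqCATaJm83d3u3aqpq7yoiu/ne9zKi8u6l2RGipiJzd7tvLuqvMy5e8y7lr3Lds29pGh4maVpmp3sqbu7y7qXeYm7pmuVZnvbdpmJmZl4mZm+3bu7zNdWqJvdqHeoeZmFJ3eIiIqZmZiK3rvLvKRa3+yrqIhpeDBBEiaaqZmomZmJu93u23Se/qhnmIqmVbxHypqru6qoZ5iIvt//+DnbUzMjSZu53sur3cy7u7qZh4h5nOtzAq/pQkRWrMq6vLeKzdvLzMvLqXiYlbU1rrYjZni9/+pr3ZnMvbrMzd3MzLqXZ1aM1xASR5zf2oiKmXvcu5rM3d7d3LuqqHi8p2Z4m97qd4m5ibzc2pnM3r3c3czLl5vbiJmazv6De83bu8zey6nN3KvbvdzNpb3amJms7tlpvN3t3M3bmanOy8vNy9y6fM23V5mru6vKmYeLzN2miJvNu7u93LqWrruFeZmpZHvKmrqqrNyquY3Kmsu83bqb2w=="/>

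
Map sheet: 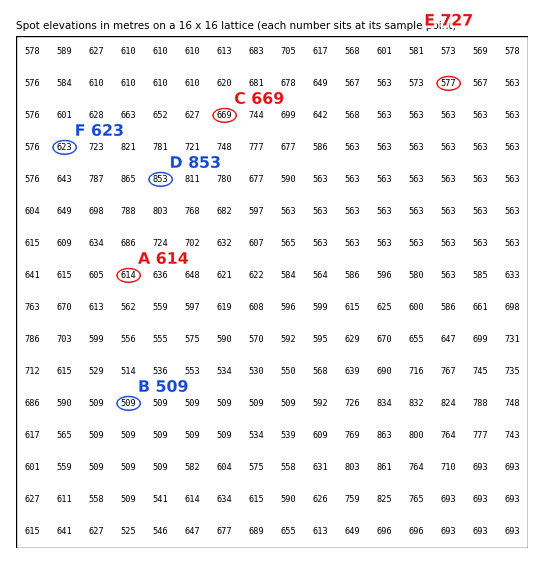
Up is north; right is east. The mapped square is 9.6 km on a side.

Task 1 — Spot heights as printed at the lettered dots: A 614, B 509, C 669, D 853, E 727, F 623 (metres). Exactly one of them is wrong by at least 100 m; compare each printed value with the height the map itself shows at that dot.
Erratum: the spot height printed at E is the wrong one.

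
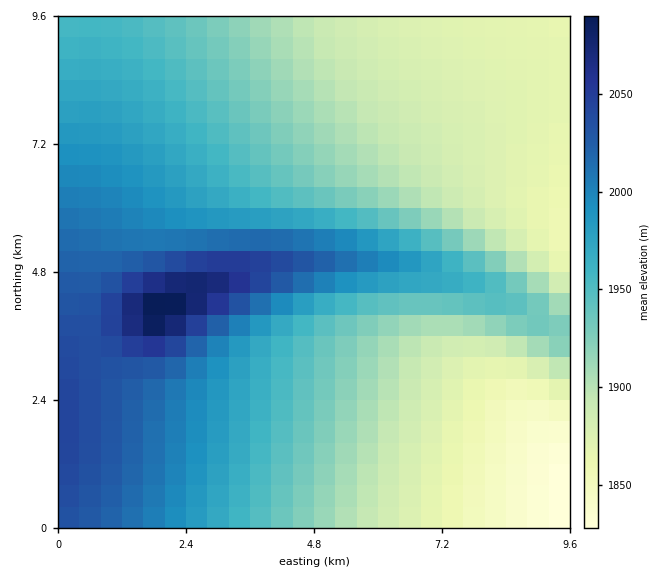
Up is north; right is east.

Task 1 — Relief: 1825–2095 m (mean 1940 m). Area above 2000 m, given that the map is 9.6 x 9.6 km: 18.8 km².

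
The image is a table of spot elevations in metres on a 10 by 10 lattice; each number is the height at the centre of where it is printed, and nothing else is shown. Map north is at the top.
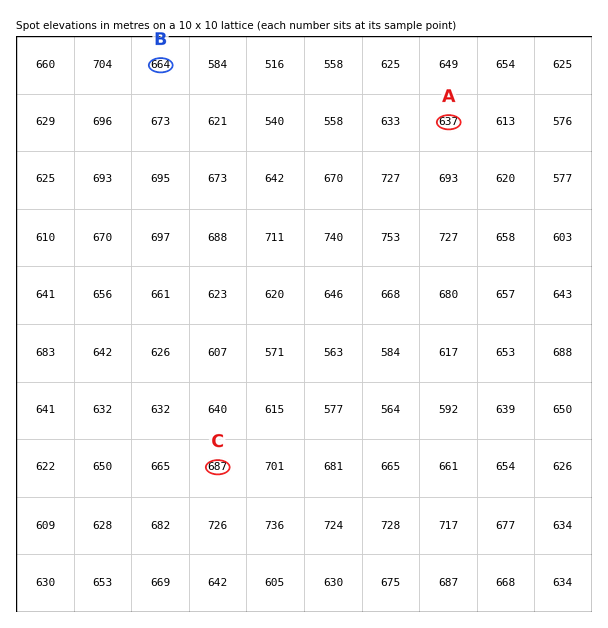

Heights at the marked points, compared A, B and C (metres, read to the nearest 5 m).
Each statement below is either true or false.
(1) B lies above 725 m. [false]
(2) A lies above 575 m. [true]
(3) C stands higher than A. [true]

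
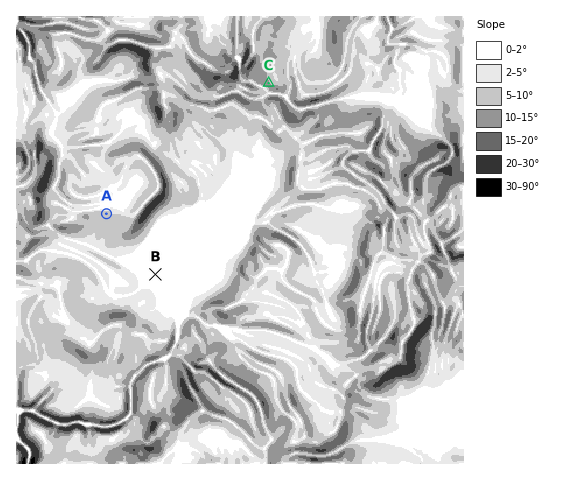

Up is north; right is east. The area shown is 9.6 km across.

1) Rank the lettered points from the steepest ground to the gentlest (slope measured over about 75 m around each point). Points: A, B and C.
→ C A B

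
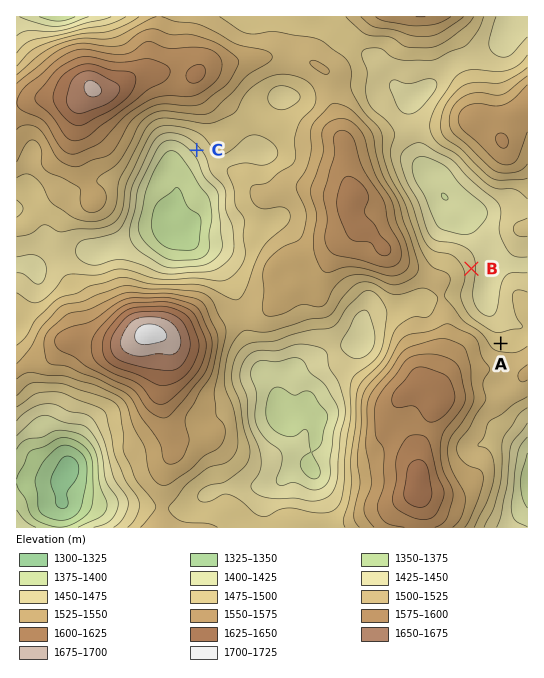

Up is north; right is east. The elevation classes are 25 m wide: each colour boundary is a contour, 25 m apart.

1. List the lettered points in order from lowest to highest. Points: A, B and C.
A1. C B A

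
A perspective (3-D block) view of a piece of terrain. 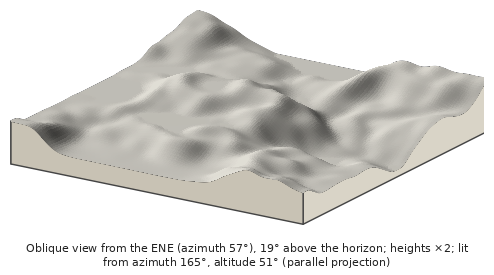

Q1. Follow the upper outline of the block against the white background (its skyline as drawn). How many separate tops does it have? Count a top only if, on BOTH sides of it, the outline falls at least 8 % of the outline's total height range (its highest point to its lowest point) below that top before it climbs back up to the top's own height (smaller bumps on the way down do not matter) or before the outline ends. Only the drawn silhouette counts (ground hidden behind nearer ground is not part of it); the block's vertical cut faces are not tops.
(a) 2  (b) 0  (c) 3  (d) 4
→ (a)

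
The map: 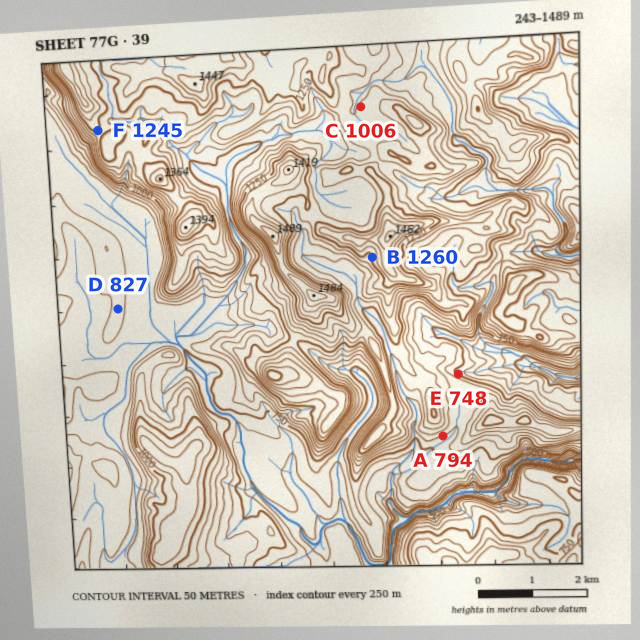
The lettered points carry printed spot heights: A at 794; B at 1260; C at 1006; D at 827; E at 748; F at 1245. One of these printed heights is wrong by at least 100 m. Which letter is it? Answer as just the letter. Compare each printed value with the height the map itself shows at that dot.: C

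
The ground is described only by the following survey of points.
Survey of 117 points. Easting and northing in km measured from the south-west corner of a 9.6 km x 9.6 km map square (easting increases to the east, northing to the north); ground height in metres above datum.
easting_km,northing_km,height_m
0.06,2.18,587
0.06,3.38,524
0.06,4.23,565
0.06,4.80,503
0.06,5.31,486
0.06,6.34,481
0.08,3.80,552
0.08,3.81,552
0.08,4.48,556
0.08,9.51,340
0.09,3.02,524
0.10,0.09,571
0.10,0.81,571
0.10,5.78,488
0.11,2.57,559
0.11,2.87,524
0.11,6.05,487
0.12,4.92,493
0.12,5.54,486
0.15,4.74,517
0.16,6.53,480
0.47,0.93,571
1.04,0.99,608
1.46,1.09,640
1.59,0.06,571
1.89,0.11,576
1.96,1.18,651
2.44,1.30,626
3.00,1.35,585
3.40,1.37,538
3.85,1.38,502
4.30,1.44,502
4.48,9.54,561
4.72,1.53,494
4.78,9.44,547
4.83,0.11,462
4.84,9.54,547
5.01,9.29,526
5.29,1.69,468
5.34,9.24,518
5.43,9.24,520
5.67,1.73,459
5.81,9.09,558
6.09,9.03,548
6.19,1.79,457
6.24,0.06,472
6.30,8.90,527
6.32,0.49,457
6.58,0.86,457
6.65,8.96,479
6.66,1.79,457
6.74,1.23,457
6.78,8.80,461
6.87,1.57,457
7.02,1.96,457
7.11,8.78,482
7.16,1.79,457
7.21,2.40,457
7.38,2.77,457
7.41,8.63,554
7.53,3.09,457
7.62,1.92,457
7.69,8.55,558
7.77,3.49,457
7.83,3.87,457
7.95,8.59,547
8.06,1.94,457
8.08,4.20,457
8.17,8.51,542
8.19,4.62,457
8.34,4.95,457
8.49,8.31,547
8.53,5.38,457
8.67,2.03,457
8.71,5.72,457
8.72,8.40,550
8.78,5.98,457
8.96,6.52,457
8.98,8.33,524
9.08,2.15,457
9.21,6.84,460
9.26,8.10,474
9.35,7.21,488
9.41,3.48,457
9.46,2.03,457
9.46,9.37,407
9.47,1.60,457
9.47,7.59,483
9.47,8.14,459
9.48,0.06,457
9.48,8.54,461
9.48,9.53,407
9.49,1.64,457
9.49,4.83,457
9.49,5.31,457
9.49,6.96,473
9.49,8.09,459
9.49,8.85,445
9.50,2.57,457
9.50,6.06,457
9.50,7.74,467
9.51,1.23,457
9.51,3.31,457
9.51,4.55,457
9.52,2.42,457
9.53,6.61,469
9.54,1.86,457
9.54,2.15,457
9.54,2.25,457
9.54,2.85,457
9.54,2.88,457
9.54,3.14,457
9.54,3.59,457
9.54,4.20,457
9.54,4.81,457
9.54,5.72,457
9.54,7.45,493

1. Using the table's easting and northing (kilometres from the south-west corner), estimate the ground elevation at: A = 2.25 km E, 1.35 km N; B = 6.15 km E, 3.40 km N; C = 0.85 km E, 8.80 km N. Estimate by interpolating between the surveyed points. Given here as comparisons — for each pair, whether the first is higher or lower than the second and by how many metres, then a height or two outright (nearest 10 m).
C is lower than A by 280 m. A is higher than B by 190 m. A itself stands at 650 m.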